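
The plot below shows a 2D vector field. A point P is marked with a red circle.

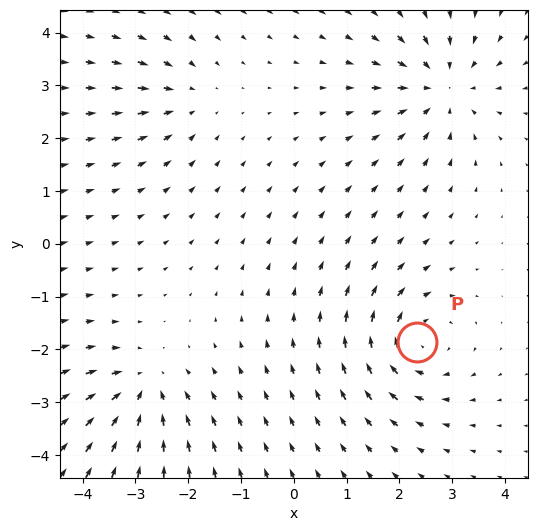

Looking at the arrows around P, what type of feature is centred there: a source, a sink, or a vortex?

At P (2.3, -1.9) the arrows circulate clockwise. Divergence ≈0, curl about -5 — near-zero divergence with nonzero curl is a vortex.

vortex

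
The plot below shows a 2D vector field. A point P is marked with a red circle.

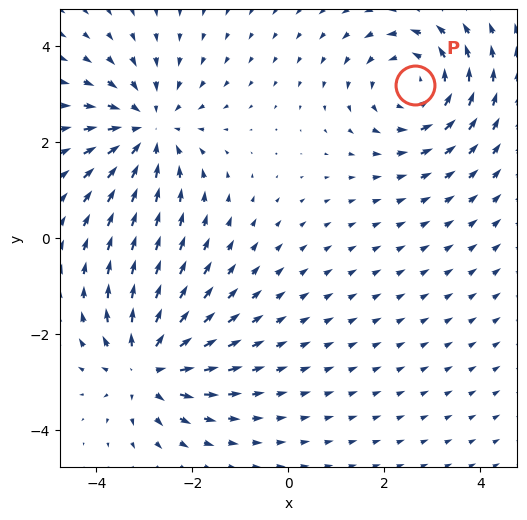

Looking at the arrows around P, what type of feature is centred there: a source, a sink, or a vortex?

vortex

At P (2.6, 3.2) the arrows circulate counterclockwise. Divergence ≈0, curl about +3 — near-zero divergence with nonzero curl is a vortex.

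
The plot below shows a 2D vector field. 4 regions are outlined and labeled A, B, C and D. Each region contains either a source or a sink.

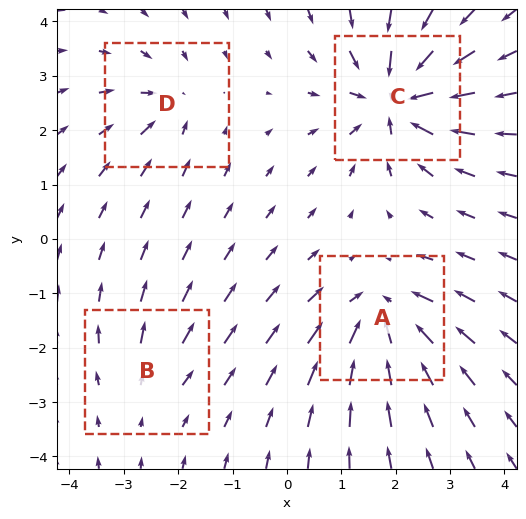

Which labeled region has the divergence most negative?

C

Divergence at each region's feature centre — A: about -6, B: about +3, C: about -8, D: about -4. Region C is most negative.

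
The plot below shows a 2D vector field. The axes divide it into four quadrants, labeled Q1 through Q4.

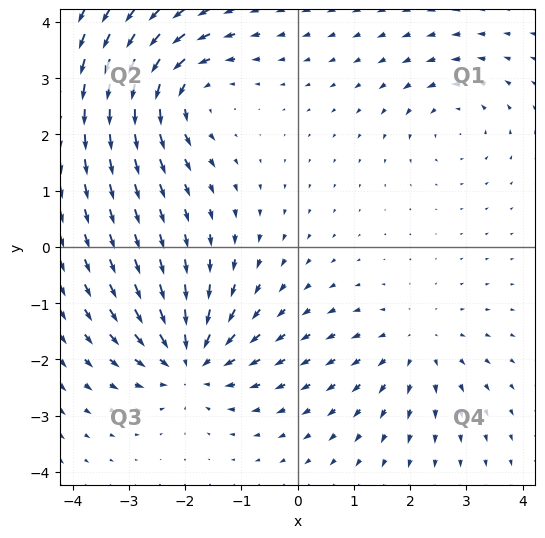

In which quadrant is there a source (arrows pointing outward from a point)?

The source sits at approximately (2.1, -1.7), which lies in quadrant Q4. The divergence there is about +3, positive as expected for a source.

Q4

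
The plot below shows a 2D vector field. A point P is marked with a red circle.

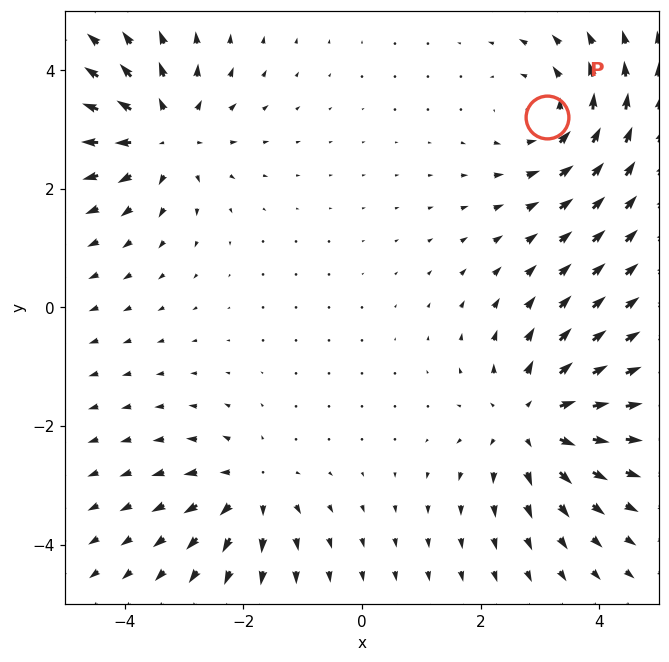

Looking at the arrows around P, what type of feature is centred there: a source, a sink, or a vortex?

vortex

At P (3.1, 3.2) the arrows circulate counterclockwise. Divergence ≈0, curl about +4 — near-zero divergence with nonzero curl is a vortex.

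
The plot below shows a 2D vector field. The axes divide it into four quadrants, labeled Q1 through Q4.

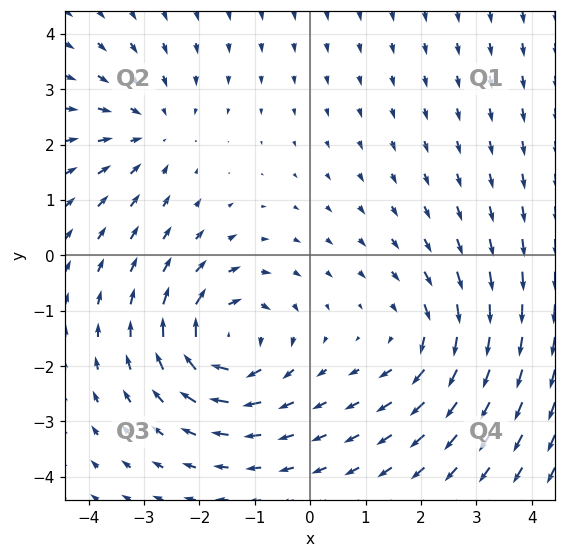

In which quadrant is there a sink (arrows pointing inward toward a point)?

Q2

The sink sits at approximately (-2.9, 2.2), which lies in quadrant Q2. The divergence there is about -2, negative as expected for a sink.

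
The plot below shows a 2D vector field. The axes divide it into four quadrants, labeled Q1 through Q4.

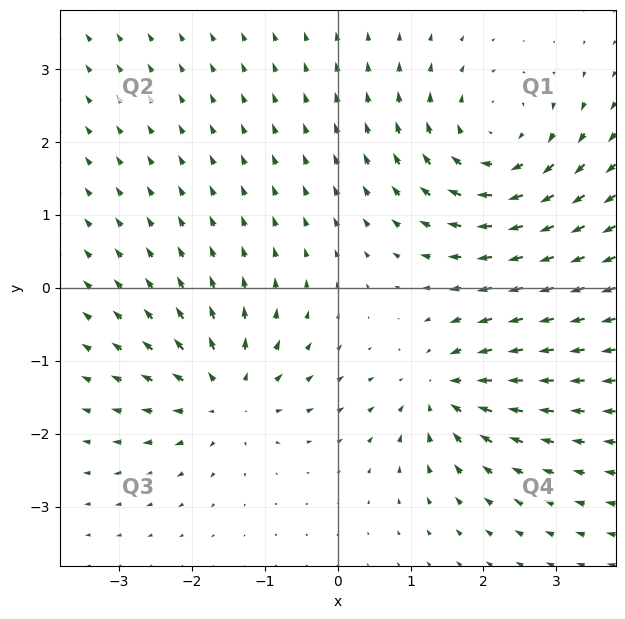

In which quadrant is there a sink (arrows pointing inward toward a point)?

Q4

The sink sits at approximately (1.5, -1.4), which lies in quadrant Q4. The divergence there is about -4, negative as expected for a sink.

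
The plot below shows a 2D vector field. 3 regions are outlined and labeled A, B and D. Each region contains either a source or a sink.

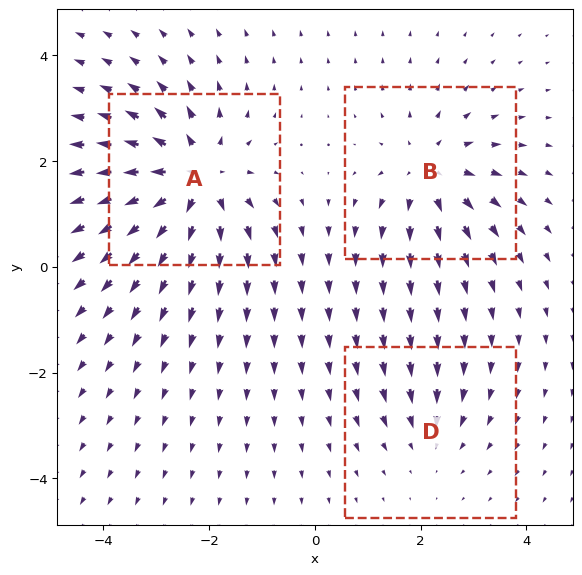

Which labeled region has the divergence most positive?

A

Divergence at each region's feature centre — A: about +5, B: about +3, D: about -2. Region A is most positive.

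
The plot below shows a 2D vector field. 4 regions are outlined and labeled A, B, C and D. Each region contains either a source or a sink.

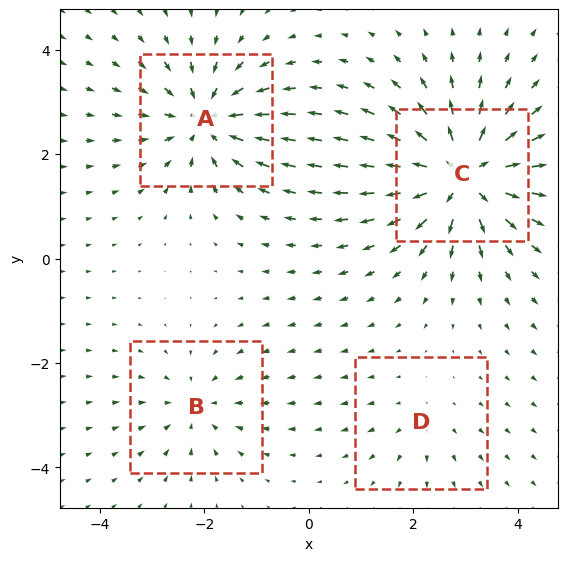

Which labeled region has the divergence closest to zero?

D

Divergence at each region's feature centre — A: about -6, B: about -3, C: about +8, D: about +2. Region D is closest to zero.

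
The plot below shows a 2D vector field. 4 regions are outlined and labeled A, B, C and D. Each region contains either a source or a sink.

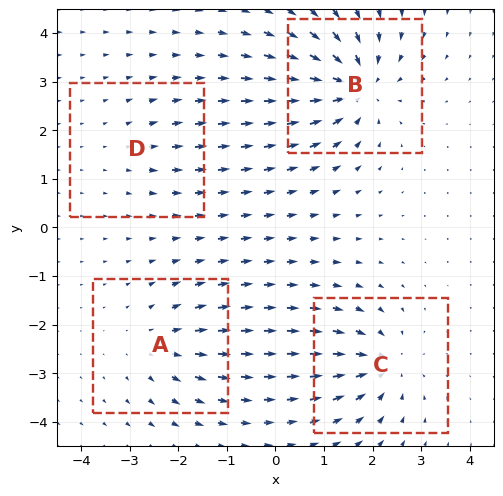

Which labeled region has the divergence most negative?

Divergence at each region's feature centre — A: about +4, B: about -7, C: about -6, D: about +2. Region B is most negative.

B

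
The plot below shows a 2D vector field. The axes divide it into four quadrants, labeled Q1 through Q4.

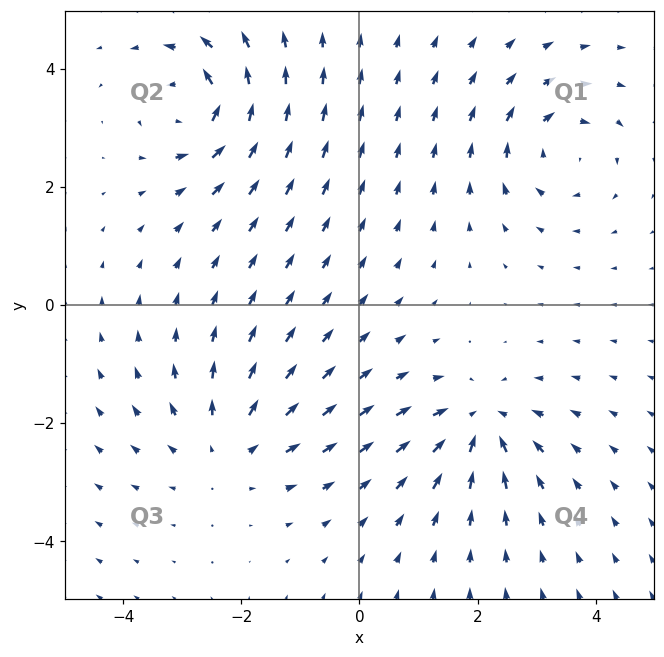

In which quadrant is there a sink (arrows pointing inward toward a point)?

Q4

The sink sits at approximately (2.1, -2.0), which lies in quadrant Q4. The divergence there is about -5, negative as expected for a sink.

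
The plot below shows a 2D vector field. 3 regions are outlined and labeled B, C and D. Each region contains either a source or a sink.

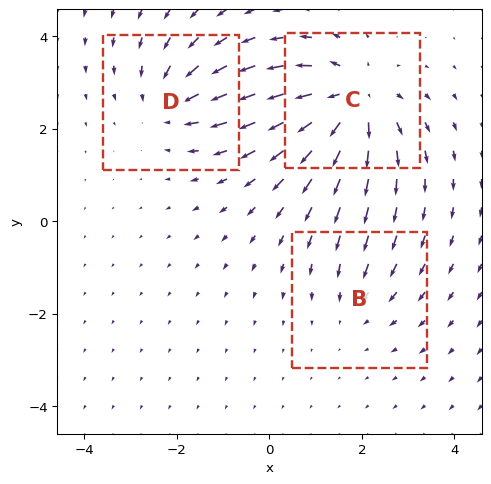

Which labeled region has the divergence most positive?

Divergence at each region's feature centre — B: about -2, C: about +5, D: about -3. Region C is most positive.

C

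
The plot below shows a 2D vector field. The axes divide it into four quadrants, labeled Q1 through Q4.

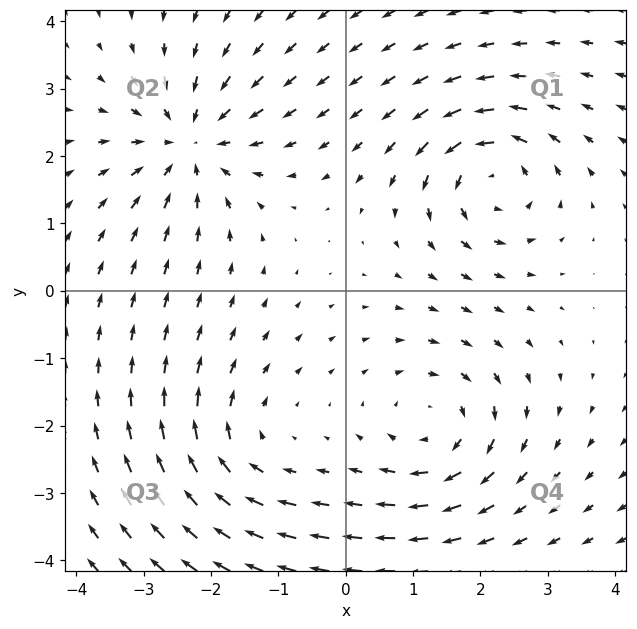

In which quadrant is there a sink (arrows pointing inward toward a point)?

Q2

The sink sits at approximately (-2.3, 2.2), which lies in quadrant Q2. The divergence there is about -4, negative as expected for a sink.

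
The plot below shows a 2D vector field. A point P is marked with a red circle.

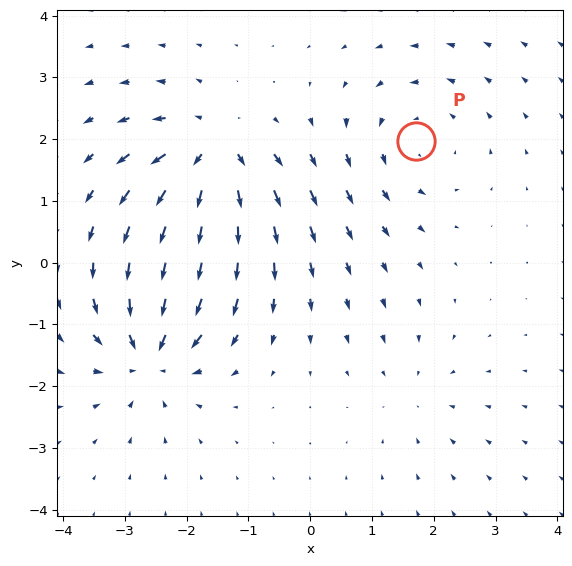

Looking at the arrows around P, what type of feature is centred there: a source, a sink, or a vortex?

vortex

At P (1.7, 2.0) the arrows circulate counterclockwise. Divergence ≈0, curl about +3 — near-zero divergence with nonzero curl is a vortex.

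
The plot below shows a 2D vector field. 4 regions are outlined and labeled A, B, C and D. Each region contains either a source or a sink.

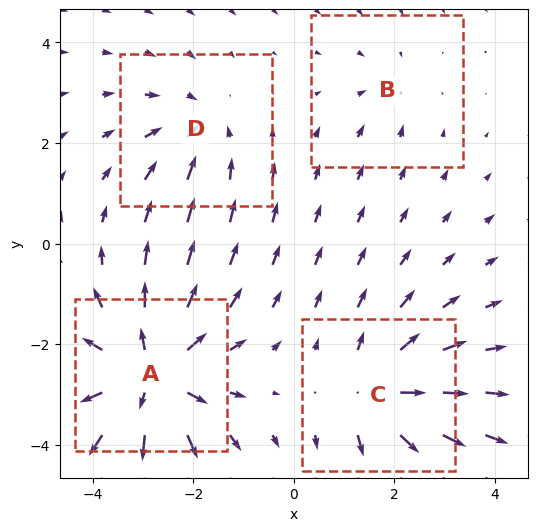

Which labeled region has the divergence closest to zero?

B

Divergence at each region's feature centre — A: about +7, B: about -2, C: about +5, D: about -3. Region B is closest to zero.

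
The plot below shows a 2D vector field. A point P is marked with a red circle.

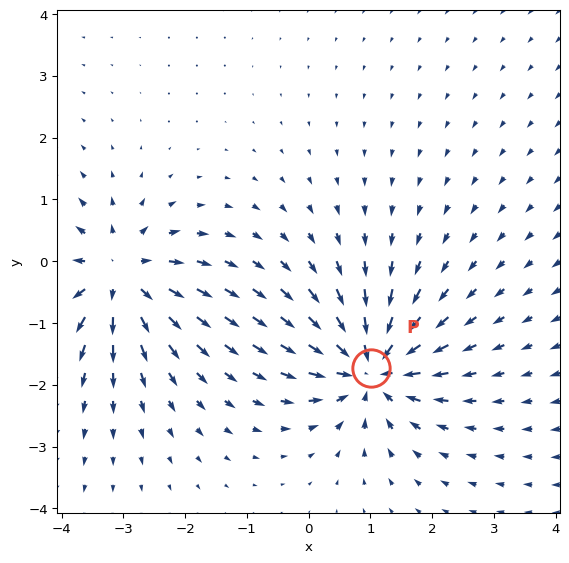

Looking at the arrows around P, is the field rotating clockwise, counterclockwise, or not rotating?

Near P at (1.0, -1.7) the arrows show no circulation. The curl there is ≈0.

not rotating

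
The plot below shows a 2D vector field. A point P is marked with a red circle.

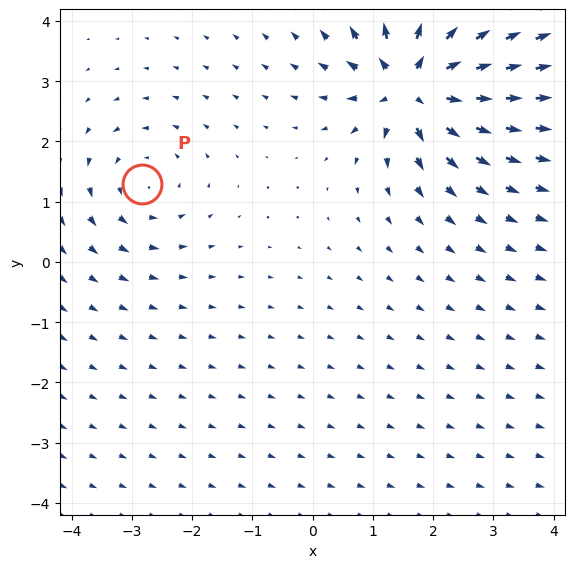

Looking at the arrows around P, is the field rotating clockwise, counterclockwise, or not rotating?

counterclockwise

Near P at (-2.8, 1.3) the arrows circulate counterclockwise. The curl (z-component) there is about +3; positive curl means counterclockwise rotation.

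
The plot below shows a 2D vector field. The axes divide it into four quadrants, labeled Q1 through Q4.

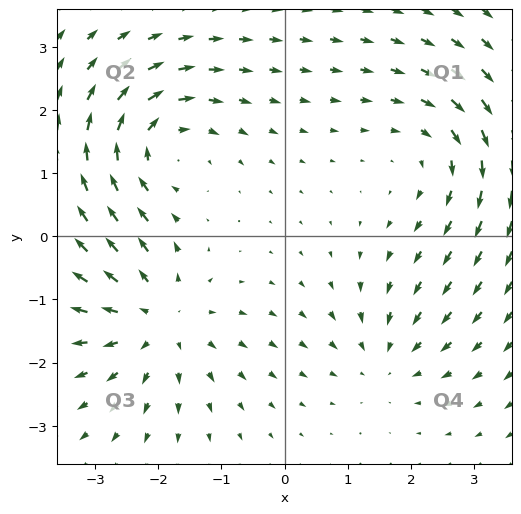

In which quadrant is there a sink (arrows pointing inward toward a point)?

The sink sits at approximately (1.6, -1.9), which lies in quadrant Q4. The divergence there is about -3, negative as expected for a sink.

Q4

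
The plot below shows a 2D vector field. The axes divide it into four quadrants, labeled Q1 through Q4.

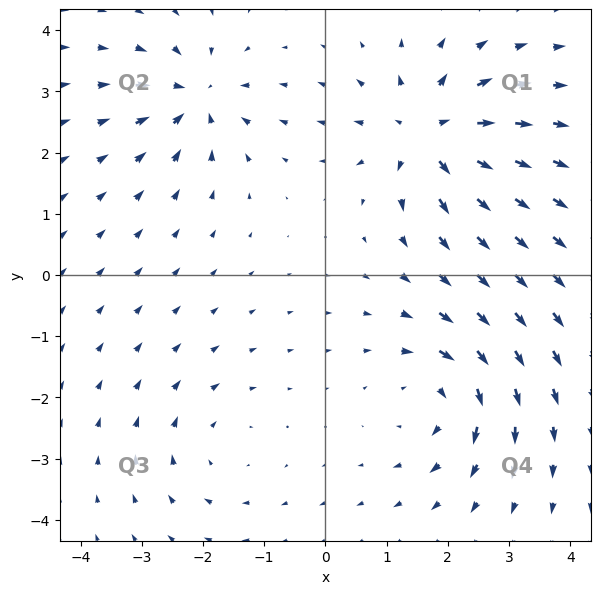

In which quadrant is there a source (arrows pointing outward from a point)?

The source sits at approximately (1.7, 2.3), which lies in quadrant Q1. The divergence there is about +6, positive as expected for a source.

Q1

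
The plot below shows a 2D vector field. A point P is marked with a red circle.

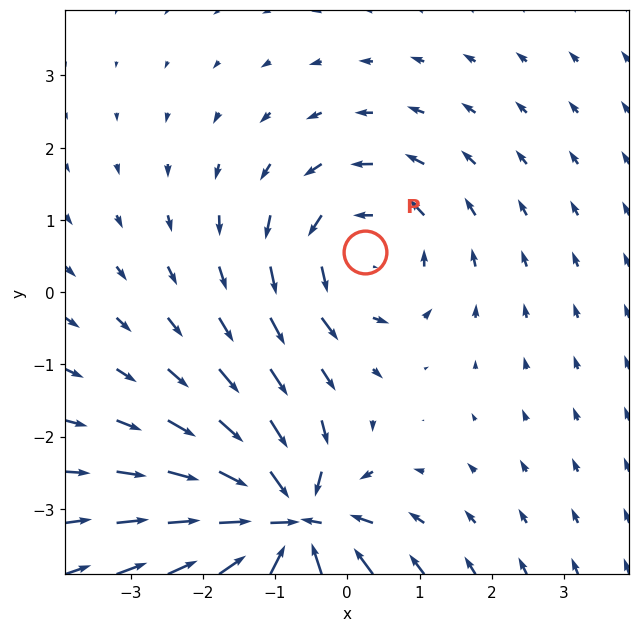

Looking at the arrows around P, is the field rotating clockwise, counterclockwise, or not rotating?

Near P at (0.2, 0.6) the arrows circulate counterclockwise. The curl (z-component) there is about +3; positive curl means counterclockwise rotation.

counterclockwise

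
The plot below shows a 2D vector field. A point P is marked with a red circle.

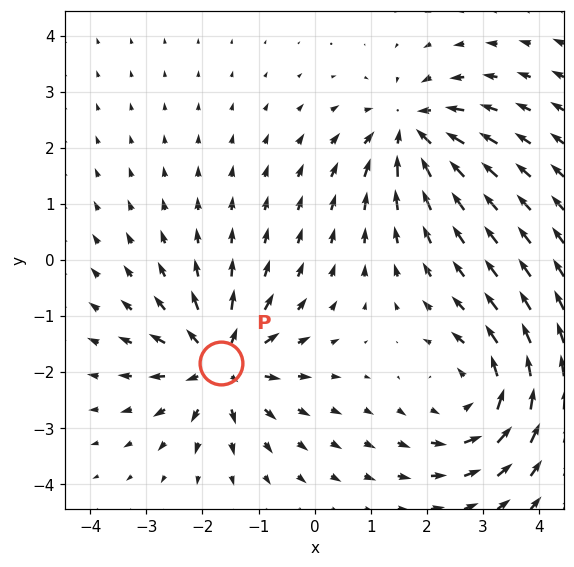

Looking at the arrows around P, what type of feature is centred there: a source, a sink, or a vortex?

source

At P (-1.7, -1.8) the arrows spread outward. Divergence about +5, curl ≈0 — positive divergence with near-zero curl is a source.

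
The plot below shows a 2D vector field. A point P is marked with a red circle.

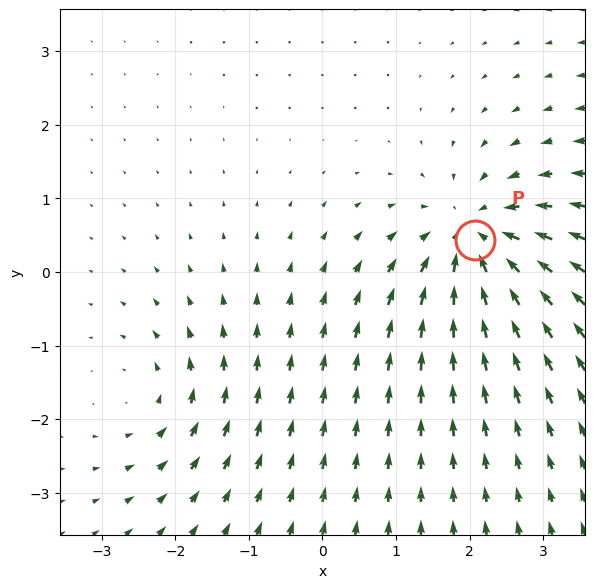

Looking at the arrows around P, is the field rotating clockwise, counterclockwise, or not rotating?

Near P at (2.1, 0.4) the arrows show no circulation. The curl there is ≈0.

not rotating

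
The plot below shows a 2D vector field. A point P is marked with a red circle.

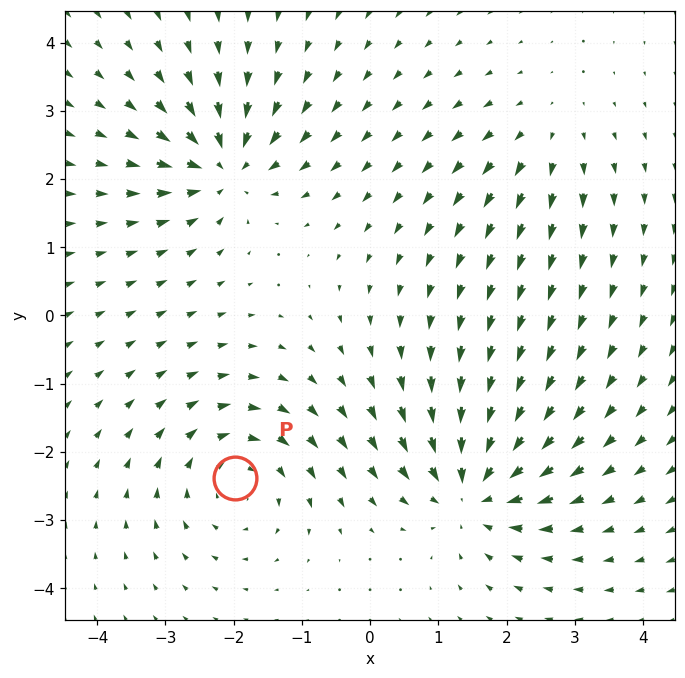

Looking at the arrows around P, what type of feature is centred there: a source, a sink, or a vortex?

vortex

At P (-2.0, -2.4) the arrows circulate clockwise. Divergence ≈0, curl about -4 — near-zero divergence with nonzero curl is a vortex.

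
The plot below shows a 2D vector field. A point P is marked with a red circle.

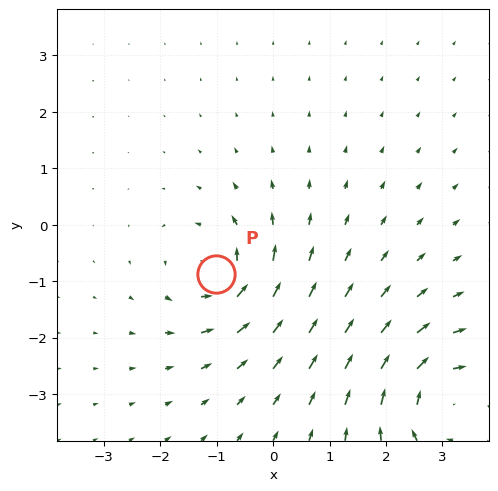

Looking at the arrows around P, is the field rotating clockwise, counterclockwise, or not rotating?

Near P at (-1.0, -0.9) the arrows circulate counterclockwise. The curl (z-component) there is about +5; positive curl means counterclockwise rotation.

counterclockwise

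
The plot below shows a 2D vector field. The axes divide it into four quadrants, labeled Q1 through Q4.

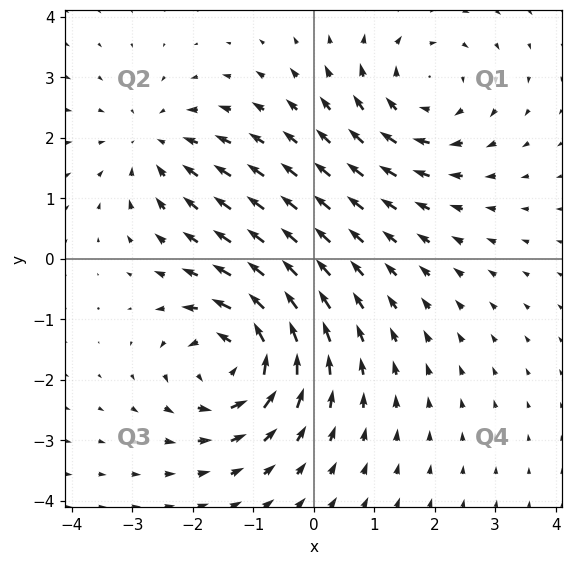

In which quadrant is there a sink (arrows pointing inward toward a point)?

Q2

The sink sits at approximately (-2.6, 1.9), which lies in quadrant Q2. The divergence there is about -3, negative as expected for a sink.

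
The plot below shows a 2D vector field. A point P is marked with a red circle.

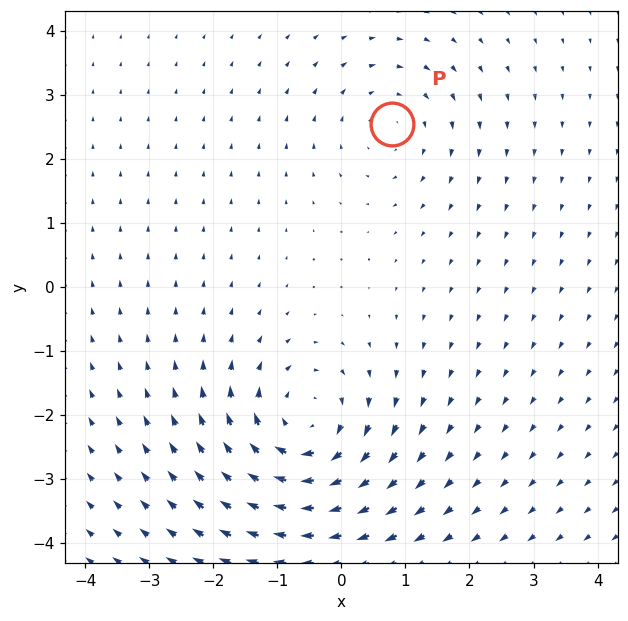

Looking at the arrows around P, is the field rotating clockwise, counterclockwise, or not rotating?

Near P at (0.8, 2.5) the arrows circulate clockwise. The curl (z-component) there is about -2; negative curl means clockwise rotation.

clockwise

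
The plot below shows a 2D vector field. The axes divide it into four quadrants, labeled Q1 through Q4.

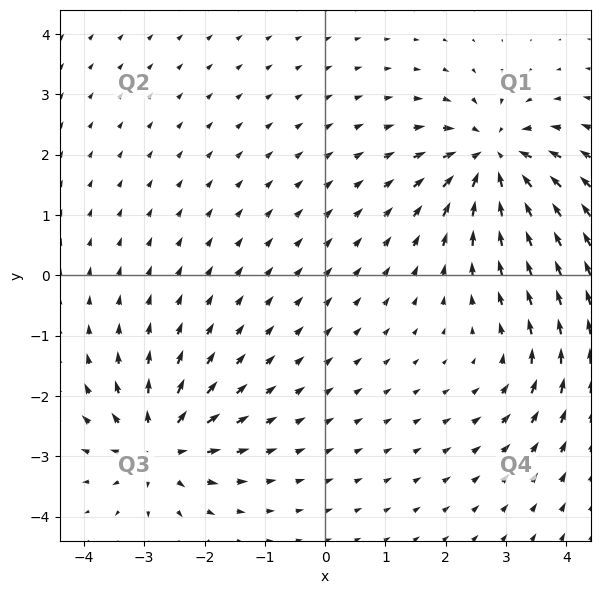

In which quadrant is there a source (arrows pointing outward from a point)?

The source sits at approximately (-2.8, -2.8), which lies in quadrant Q3. The divergence there is about +5, positive as expected for a source.

Q3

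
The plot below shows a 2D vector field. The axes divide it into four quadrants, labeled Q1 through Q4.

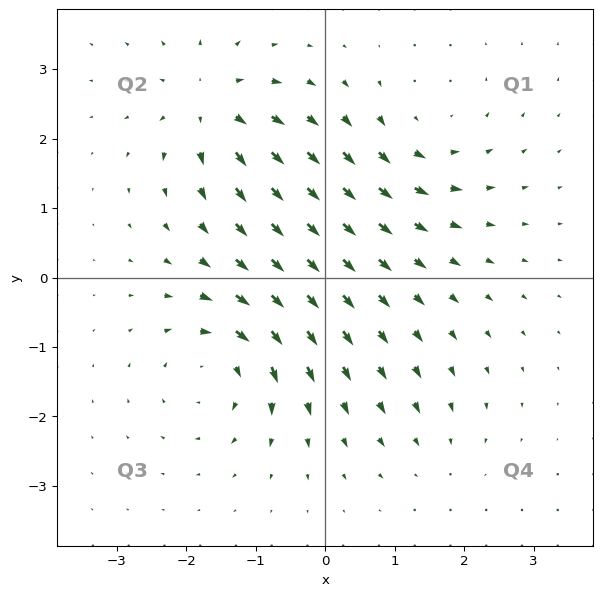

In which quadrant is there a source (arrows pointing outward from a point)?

Q2

The source sits at approximately (-1.6, 2.4), which lies in quadrant Q2. The divergence there is about +6, positive as expected for a source.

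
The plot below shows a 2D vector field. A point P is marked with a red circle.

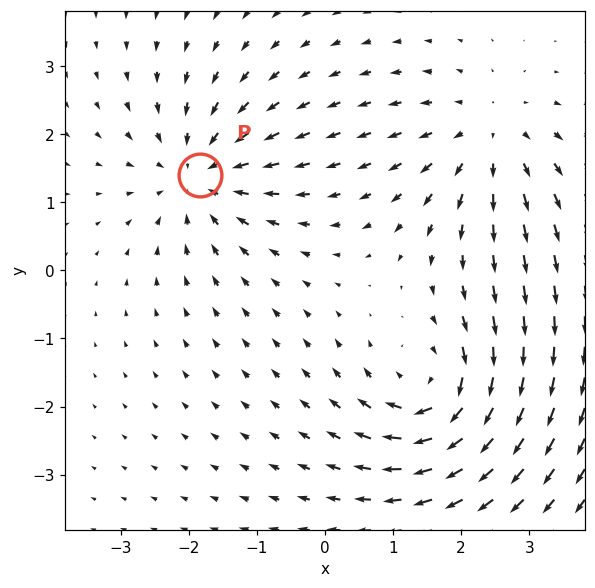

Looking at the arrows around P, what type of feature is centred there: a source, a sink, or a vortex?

At P (-1.8, 1.4) the arrows converge inward. Divergence about -4, curl ≈0 — negative divergence with near-zero curl is a sink.

sink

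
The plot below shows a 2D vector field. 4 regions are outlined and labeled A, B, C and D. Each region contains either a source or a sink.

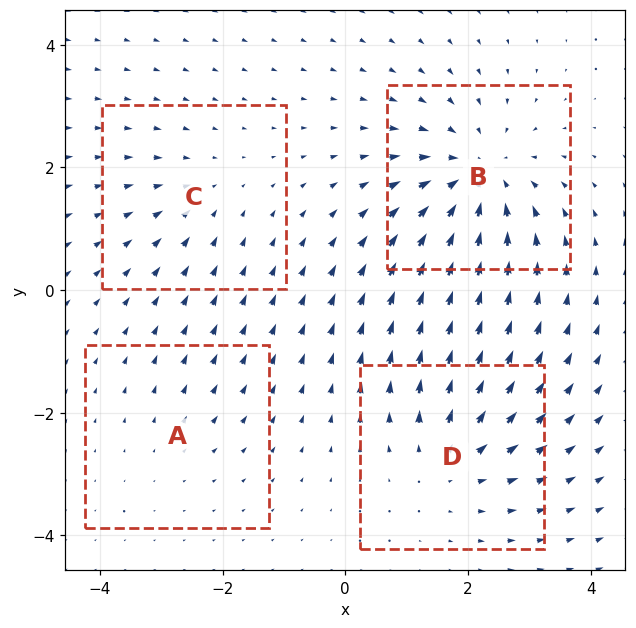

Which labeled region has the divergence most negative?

B

Divergence at each region's feature centre — A: about +2, B: about -6, C: about -3, D: about +4. Region B is most negative.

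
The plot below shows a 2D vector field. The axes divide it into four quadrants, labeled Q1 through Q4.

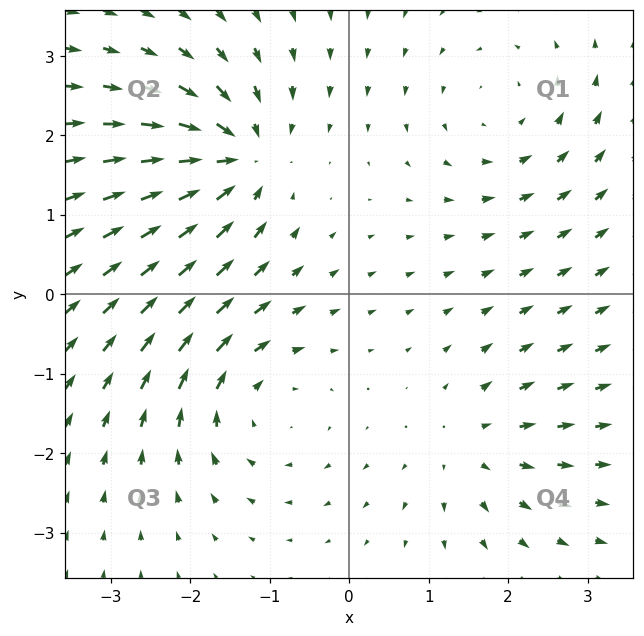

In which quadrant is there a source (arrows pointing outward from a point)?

The source sits at approximately (1.6, -1.9), which lies in quadrant Q4. The divergence there is about +3, positive as expected for a source.

Q4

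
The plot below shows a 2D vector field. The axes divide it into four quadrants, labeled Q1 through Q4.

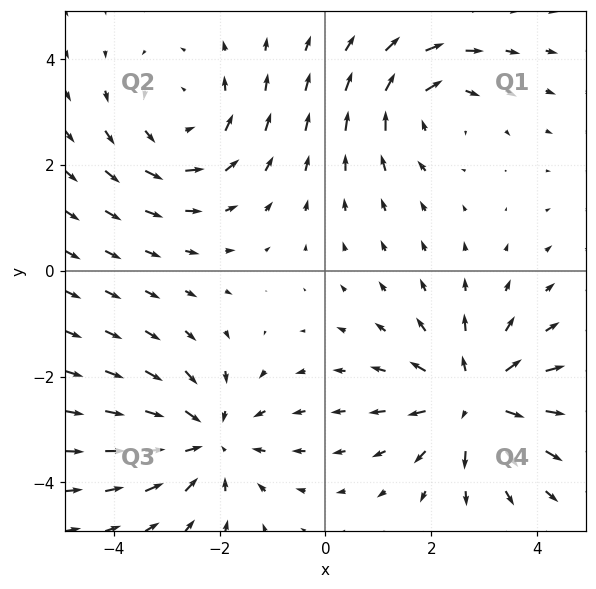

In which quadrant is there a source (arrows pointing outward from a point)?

Q4

The source sits at approximately (2.8, -2.4), which lies in quadrant Q4. The divergence there is about +4, positive as expected for a source.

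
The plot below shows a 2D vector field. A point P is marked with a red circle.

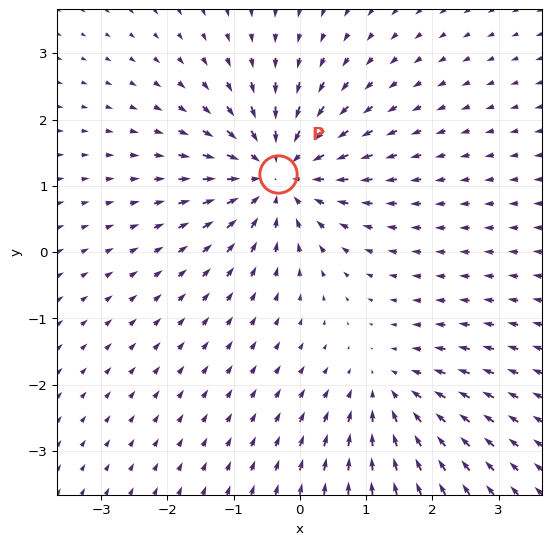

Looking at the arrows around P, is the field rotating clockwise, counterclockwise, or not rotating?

Near P at (-0.3, 1.2) the arrows show no circulation. The curl there is ≈0.

not rotating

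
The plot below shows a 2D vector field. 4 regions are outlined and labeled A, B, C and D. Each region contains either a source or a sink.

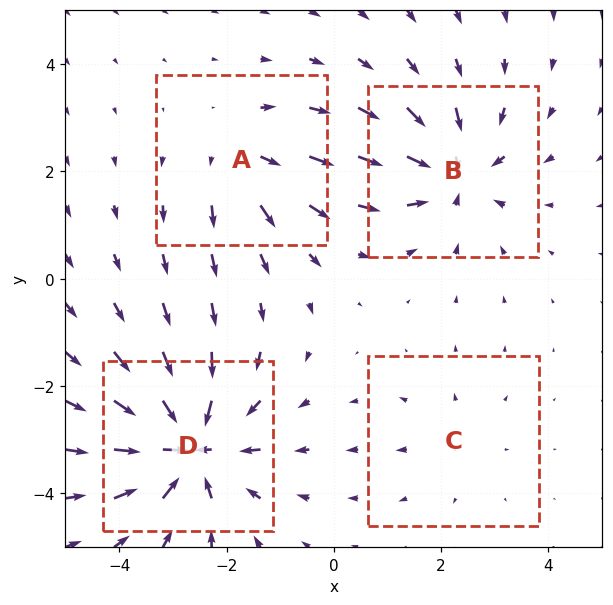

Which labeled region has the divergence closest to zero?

Divergence at each region's feature centre — A: about +4, B: about -5, C: about +2, D: about -7. Region C is closest to zero.

C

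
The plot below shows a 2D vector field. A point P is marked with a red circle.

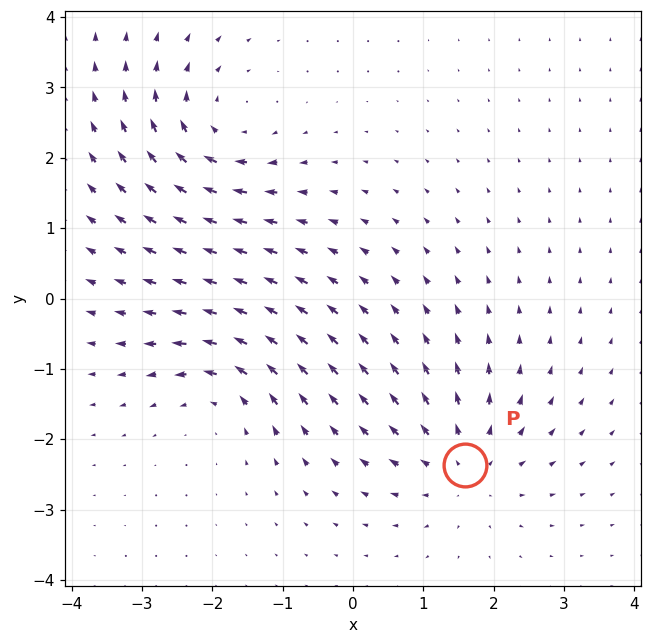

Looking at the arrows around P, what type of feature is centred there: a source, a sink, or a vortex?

source

At P (1.6, -2.4) the arrows spread outward. Divergence about +3, curl ≈0 — positive divergence with near-zero curl is a source.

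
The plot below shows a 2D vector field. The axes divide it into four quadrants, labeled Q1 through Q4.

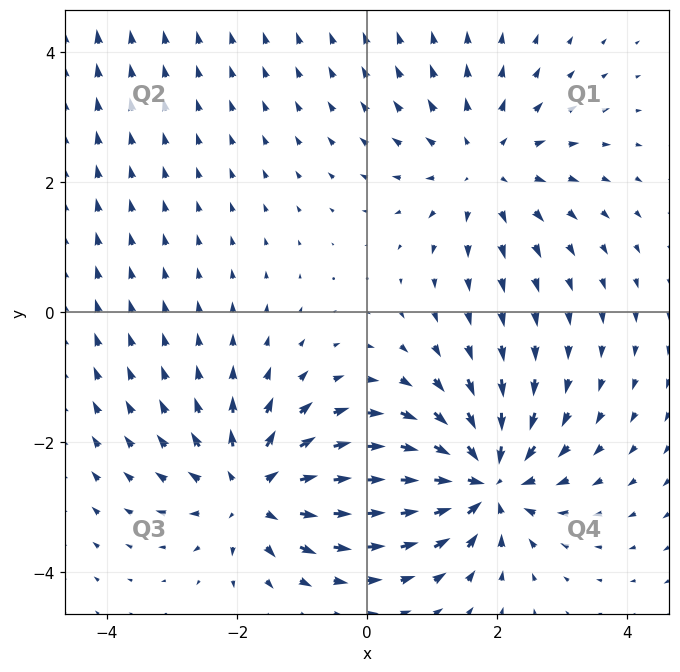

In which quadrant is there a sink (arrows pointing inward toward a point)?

The sink sits at approximately (1.8, -2.6), which lies in quadrant Q4. The divergence there is about -5, negative as expected for a sink.

Q4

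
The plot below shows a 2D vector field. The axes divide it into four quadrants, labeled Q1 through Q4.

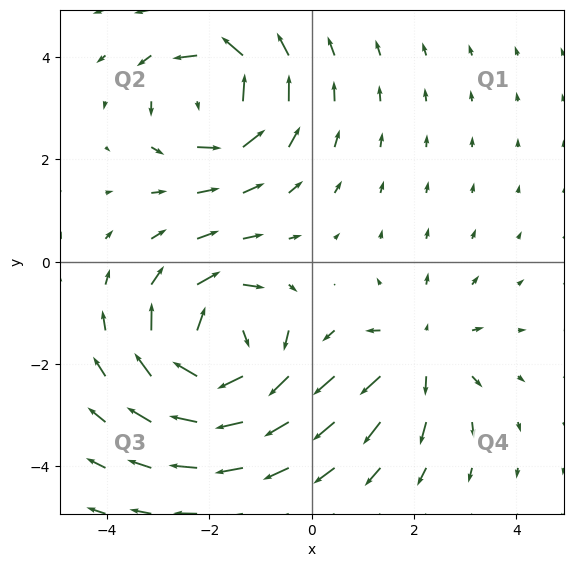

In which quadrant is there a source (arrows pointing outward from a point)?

The source sits at approximately (2.1, -1.8), which lies in quadrant Q4. The divergence there is about +3, positive as expected for a source.

Q4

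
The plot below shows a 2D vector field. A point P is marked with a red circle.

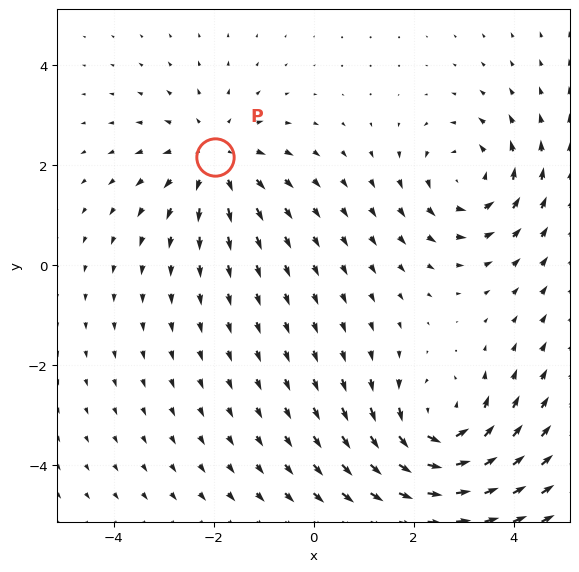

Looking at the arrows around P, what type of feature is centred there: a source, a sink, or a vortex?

source

At P (-2.0, 2.2) the arrows spread outward. Divergence about +3, curl ≈0 — positive divergence with near-zero curl is a source.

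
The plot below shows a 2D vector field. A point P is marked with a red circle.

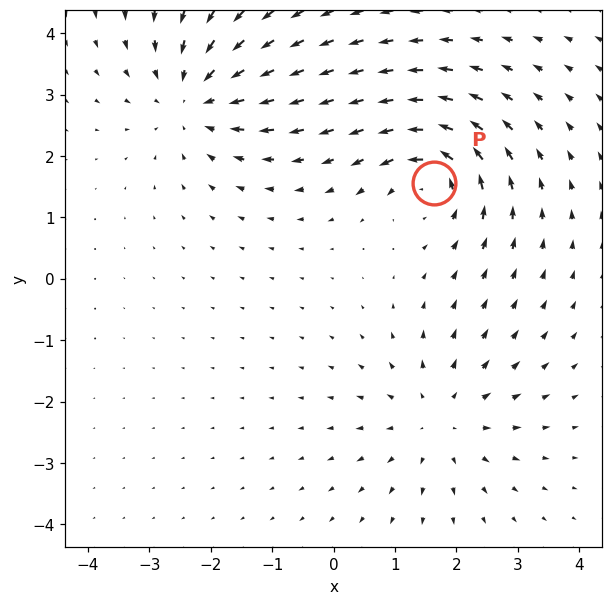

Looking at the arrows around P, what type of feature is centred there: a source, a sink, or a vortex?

At P (1.6, 1.6) the arrows circulate counterclockwise. Divergence ≈0, curl about +5 — near-zero divergence with nonzero curl is a vortex.

vortex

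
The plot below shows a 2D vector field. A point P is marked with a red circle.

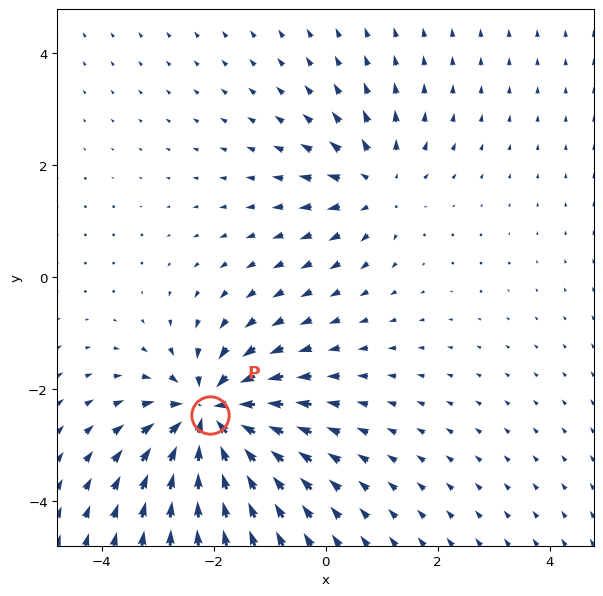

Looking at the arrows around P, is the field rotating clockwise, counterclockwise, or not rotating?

not rotating

Near P at (-2.1, -2.5) the arrows show no circulation. The curl there is ≈0.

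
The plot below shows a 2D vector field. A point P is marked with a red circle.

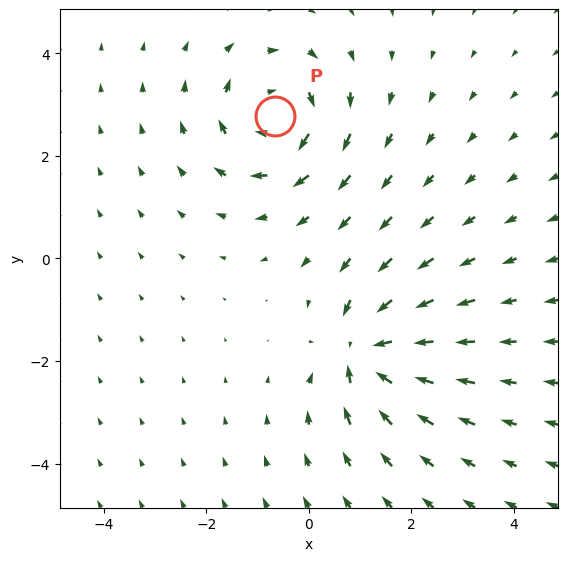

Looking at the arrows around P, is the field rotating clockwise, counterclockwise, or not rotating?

clockwise

Near P at (-0.7, 2.8) the arrows circulate clockwise. The curl (z-component) there is about -5; negative curl means clockwise rotation.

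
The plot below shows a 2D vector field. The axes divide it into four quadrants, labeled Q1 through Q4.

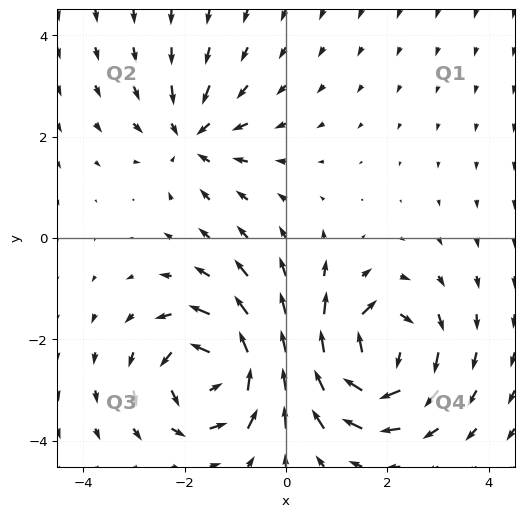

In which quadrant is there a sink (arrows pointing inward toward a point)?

The sink sits at approximately (-1.9, 2.0), which lies in quadrant Q2. The divergence there is about -4, negative as expected for a sink.

Q2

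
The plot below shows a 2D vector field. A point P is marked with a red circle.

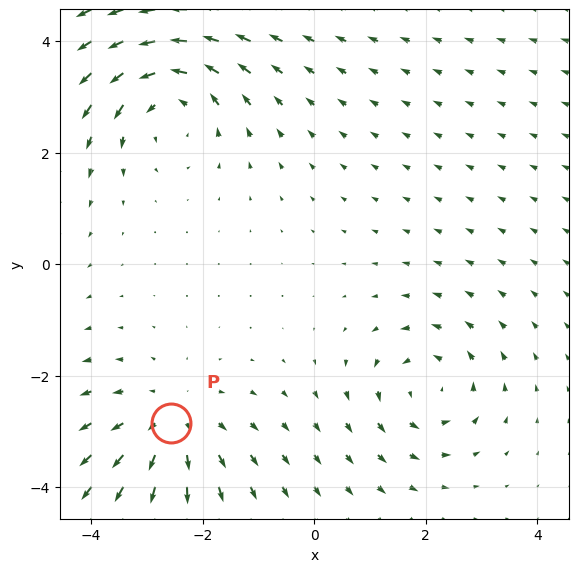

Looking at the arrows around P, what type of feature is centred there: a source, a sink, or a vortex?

At P (-2.6, -2.9) the arrows spread outward. Divergence about +3, curl ≈0 — positive divergence with near-zero curl is a source.

source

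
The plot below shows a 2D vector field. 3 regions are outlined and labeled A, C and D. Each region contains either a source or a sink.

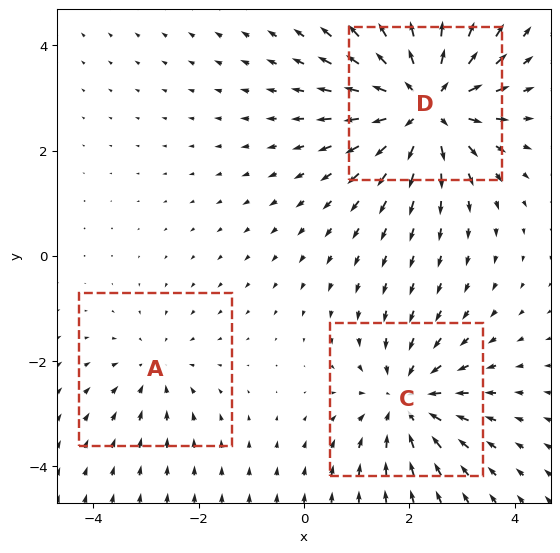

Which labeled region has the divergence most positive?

D

Divergence at each region's feature centre — A: about -2, C: about -3, D: about +5. Region D is most positive.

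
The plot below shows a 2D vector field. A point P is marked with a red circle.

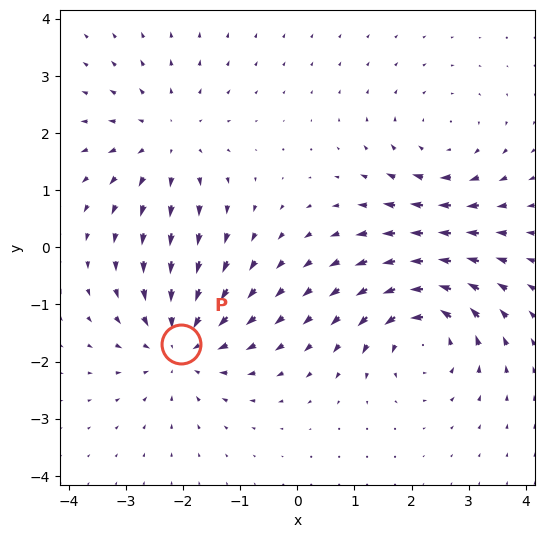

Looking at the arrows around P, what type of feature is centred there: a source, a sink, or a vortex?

sink

At P (-2.0, -1.7) the arrows converge inward. Divergence about -5, curl ≈0 — negative divergence with near-zero curl is a sink.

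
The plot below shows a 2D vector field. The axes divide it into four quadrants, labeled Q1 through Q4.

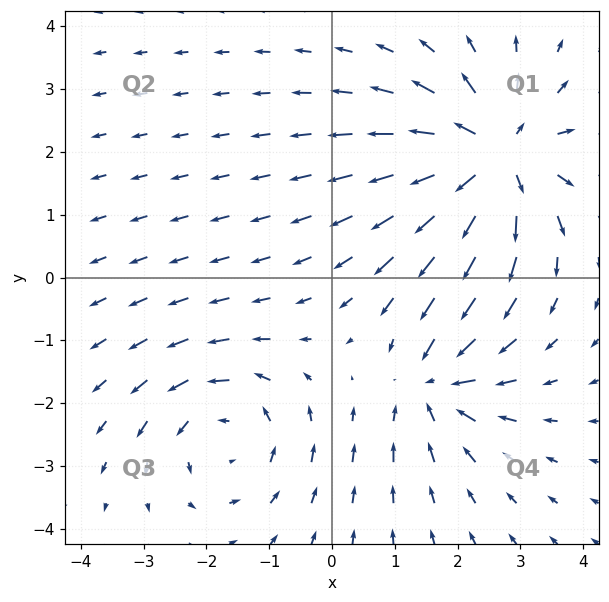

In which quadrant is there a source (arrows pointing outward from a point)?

The source sits at approximately (2.6, 1.9), which lies in quadrant Q1. The divergence there is about +5, positive as expected for a source.

Q1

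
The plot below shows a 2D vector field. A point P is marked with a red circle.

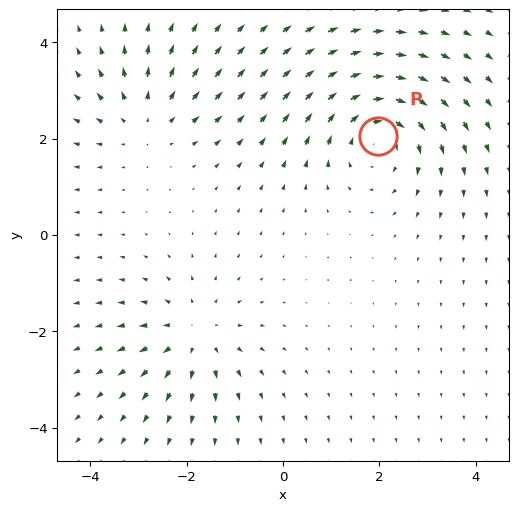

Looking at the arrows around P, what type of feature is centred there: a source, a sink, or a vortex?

At P (2.0, 2.1) the arrows circulate clockwise. Divergence ≈0, curl about -4 — near-zero divergence with nonzero curl is a vortex.

vortex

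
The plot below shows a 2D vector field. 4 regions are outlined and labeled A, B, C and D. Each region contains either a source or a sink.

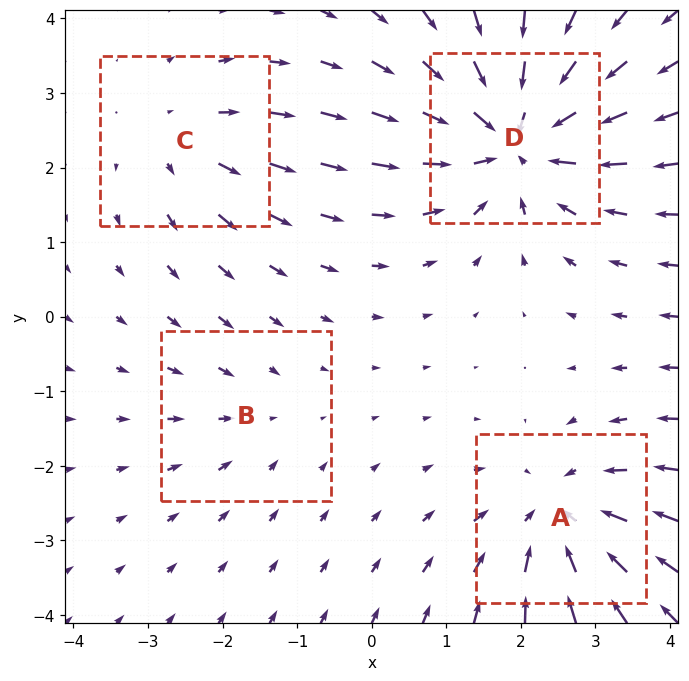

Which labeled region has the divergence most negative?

D

Divergence at each region's feature centre — A: about -5, B: about -2, C: about +3, D: about -6. Region D is most negative.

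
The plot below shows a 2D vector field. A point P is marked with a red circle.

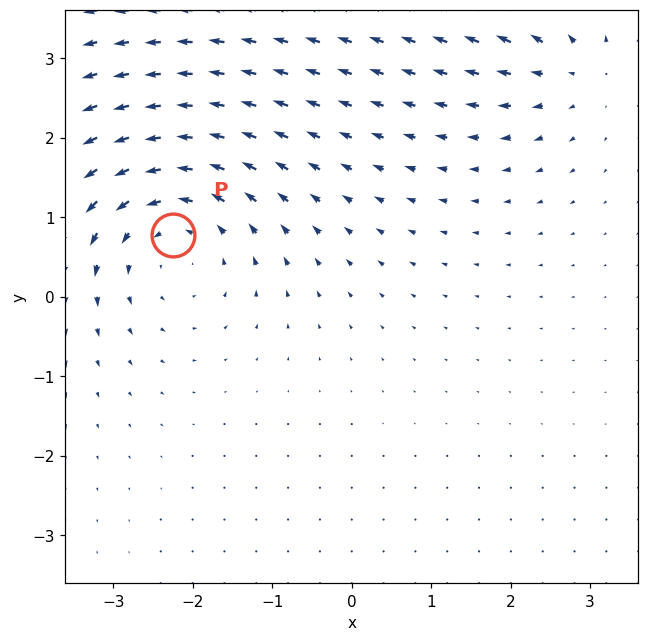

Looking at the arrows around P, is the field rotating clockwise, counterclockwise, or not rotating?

counterclockwise

Near P at (-2.2, 0.8) the arrows circulate counterclockwise. The curl (z-component) there is about +4; positive curl means counterclockwise rotation.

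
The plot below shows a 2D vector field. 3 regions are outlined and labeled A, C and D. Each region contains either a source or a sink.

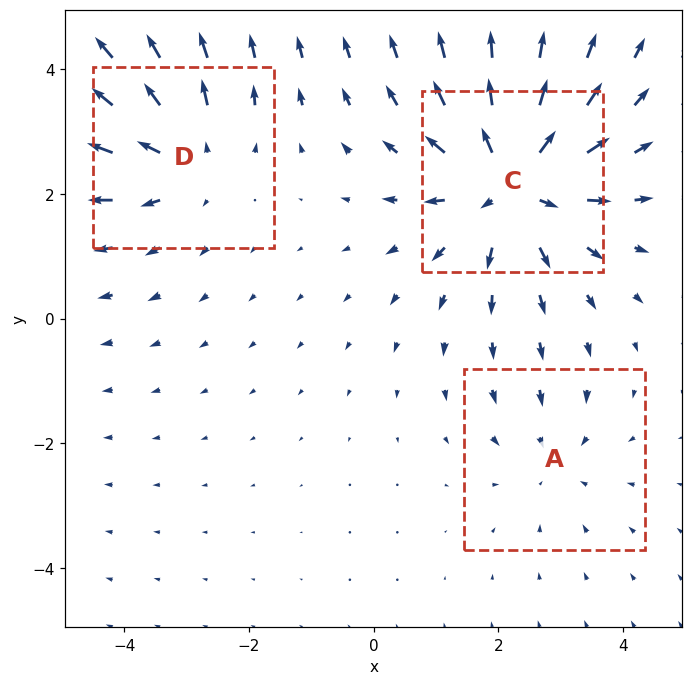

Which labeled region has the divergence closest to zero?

Divergence at each region's feature centre — A: about -2, C: about +5, D: about +3. Region A is closest to zero.

A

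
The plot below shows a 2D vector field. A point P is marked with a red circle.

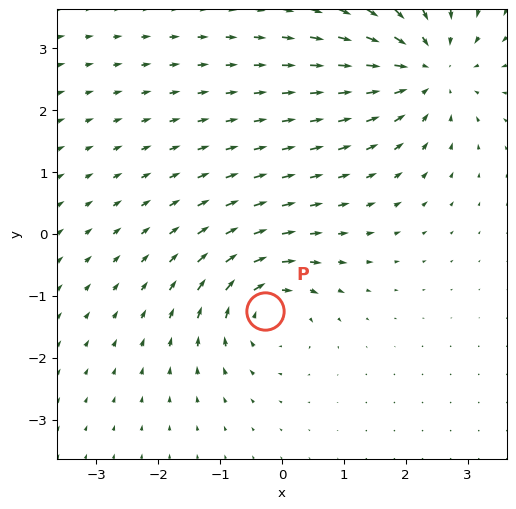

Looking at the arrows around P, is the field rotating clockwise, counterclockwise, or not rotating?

clockwise

Near P at (-0.3, -1.2) the arrows circulate clockwise. The curl (z-component) there is about -4; negative curl means clockwise rotation.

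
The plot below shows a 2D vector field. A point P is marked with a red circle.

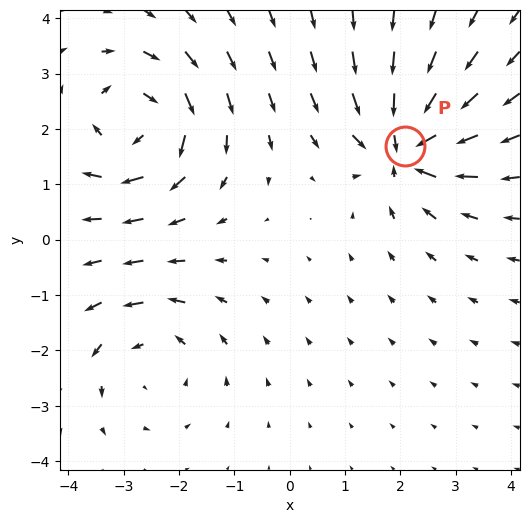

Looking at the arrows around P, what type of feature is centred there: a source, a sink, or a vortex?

At P (2.1, 1.7) the arrows converge inward. Divergence about -7, curl ≈0 — negative divergence with near-zero curl is a sink.

sink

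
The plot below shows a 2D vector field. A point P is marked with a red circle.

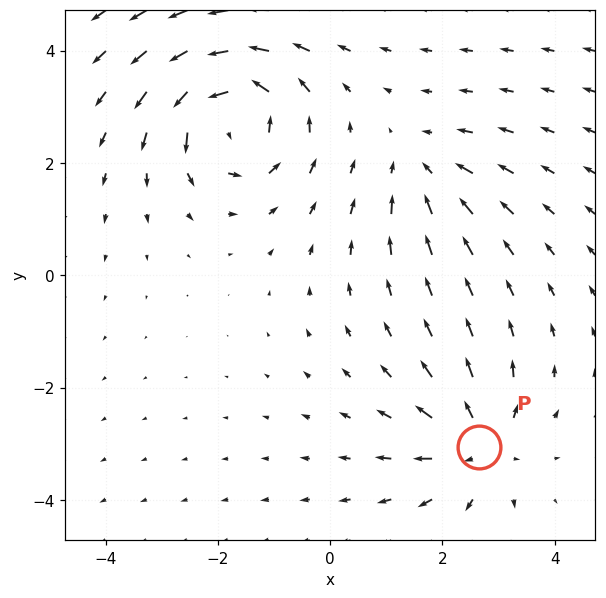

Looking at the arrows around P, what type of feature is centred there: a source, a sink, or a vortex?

At P (2.7, -3.1) the arrows spread outward. Divergence about +4, curl ≈0 — positive divergence with near-zero curl is a source.

source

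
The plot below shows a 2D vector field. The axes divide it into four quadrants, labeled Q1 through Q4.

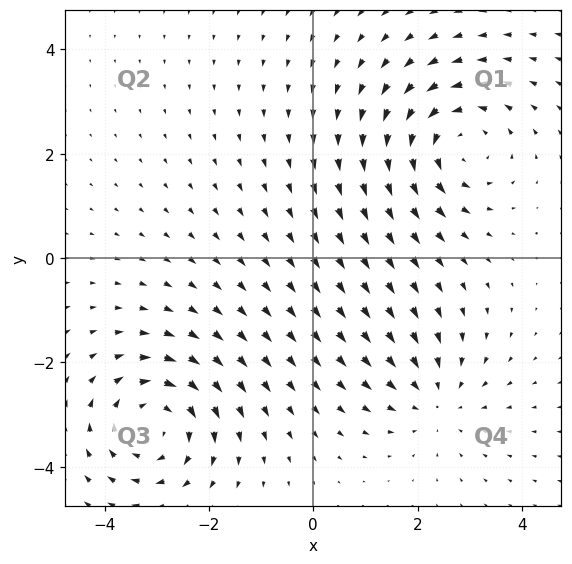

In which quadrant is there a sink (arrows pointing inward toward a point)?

Q4

The sink sits at approximately (2.3, -2.7), which lies in quadrant Q4. The divergence there is about -2, negative as expected for a sink.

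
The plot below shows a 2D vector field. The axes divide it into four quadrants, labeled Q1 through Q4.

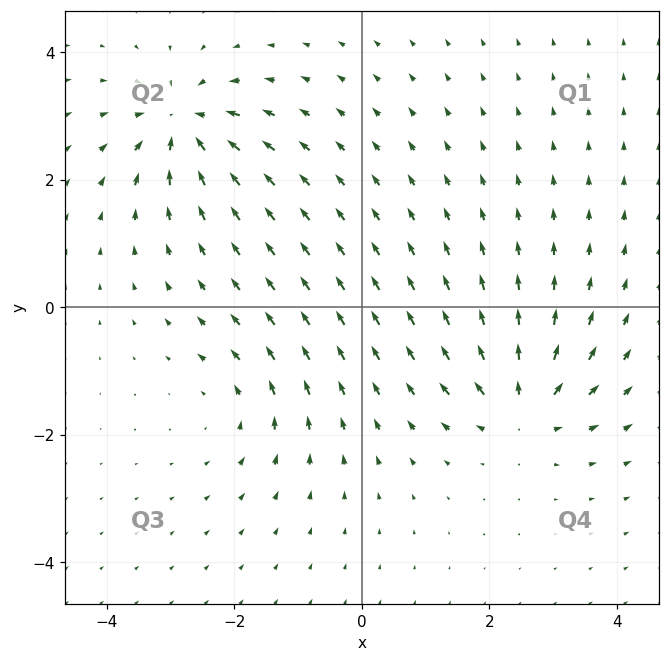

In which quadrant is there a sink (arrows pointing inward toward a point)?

Q2

The sink sits at approximately (-2.8, 2.9), which lies in quadrant Q2. The divergence there is about -6, negative as expected for a sink.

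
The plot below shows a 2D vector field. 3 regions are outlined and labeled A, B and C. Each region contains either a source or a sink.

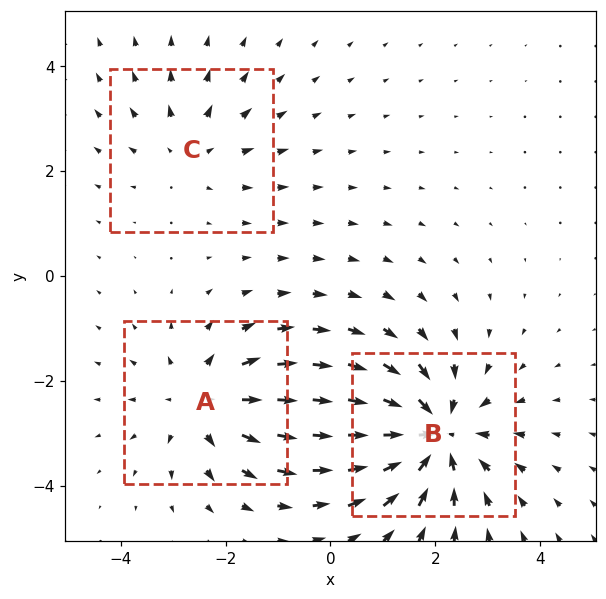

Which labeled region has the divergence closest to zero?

Divergence at each region's feature centre — A: about +3, B: about -4, C: about +2. Region C is closest to zero.

C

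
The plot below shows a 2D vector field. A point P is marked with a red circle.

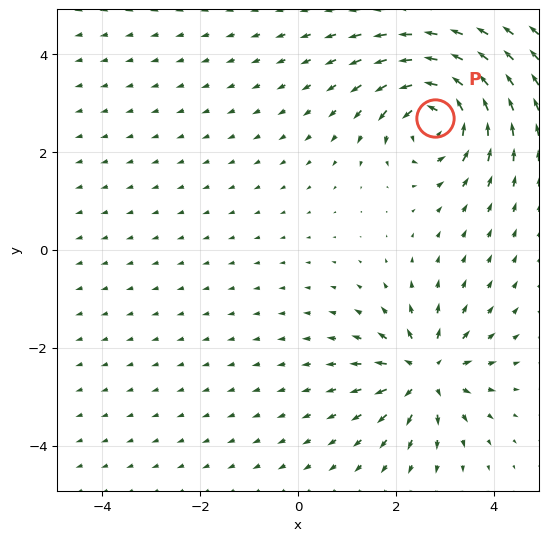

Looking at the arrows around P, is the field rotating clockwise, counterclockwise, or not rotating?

counterclockwise

Near P at (2.8, 2.7) the arrows circulate counterclockwise. The curl (z-component) there is about +4; positive curl means counterclockwise rotation.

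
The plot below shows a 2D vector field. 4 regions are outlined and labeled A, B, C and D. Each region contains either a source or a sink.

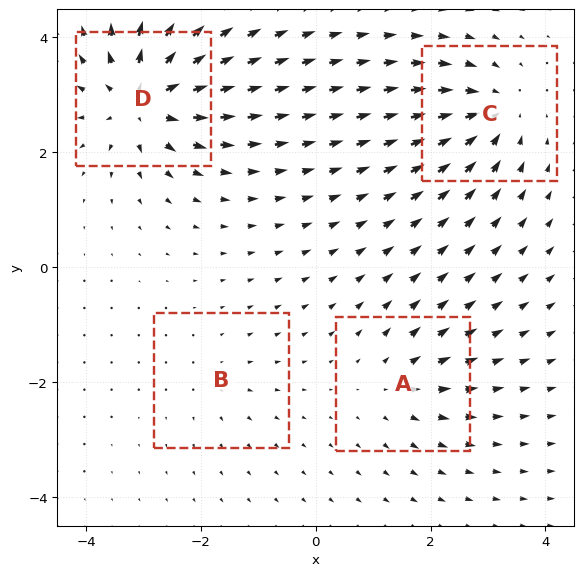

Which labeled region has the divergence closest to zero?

B

Divergence at each region's feature centre — A: about +4, B: about +2, C: about -6, D: about +9. Region B is closest to zero.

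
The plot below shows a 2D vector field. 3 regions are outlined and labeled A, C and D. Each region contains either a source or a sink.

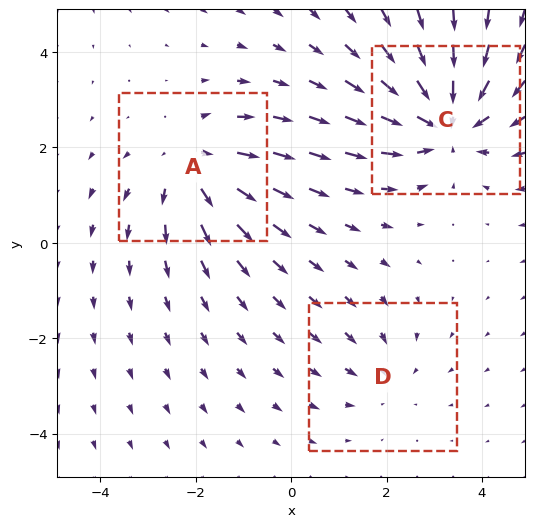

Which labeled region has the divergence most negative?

Divergence at each region's feature centre — A: about +3, C: about -4, D: about -2. Region C is most negative.

C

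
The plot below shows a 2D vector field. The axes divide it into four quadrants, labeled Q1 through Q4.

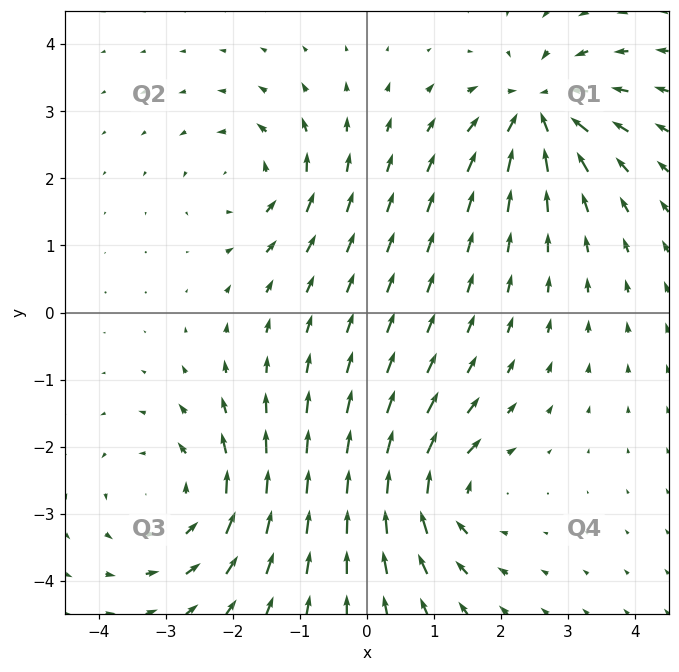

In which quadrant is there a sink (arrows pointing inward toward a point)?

The sink sits at approximately (2.6, 3.0), which lies in quadrant Q1. The divergence there is about -6, negative as expected for a sink.

Q1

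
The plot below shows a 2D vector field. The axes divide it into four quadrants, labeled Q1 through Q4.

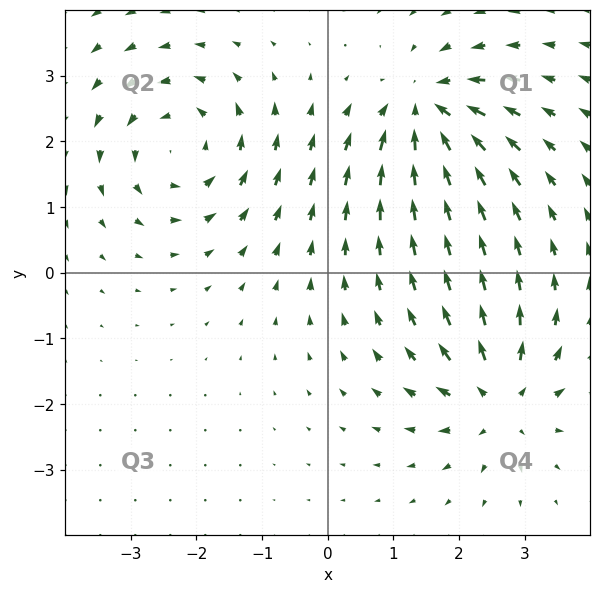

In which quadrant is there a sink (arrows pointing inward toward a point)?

The sink sits at approximately (1.5, 2.5), which lies in quadrant Q1. The divergence there is about -5, negative as expected for a sink.

Q1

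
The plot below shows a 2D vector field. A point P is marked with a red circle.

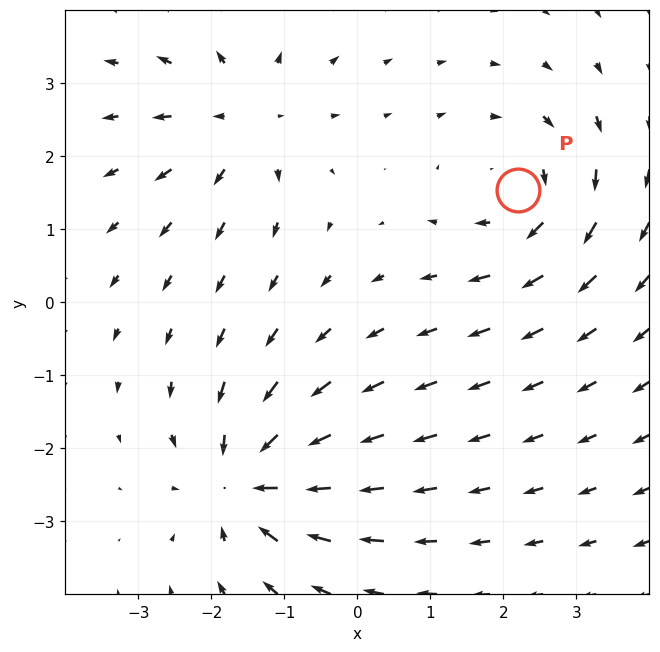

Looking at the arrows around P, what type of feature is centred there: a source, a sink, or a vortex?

At P (2.2, 1.5) the arrows circulate clockwise. Divergence ≈0, curl about -4 — near-zero divergence with nonzero curl is a vortex.

vortex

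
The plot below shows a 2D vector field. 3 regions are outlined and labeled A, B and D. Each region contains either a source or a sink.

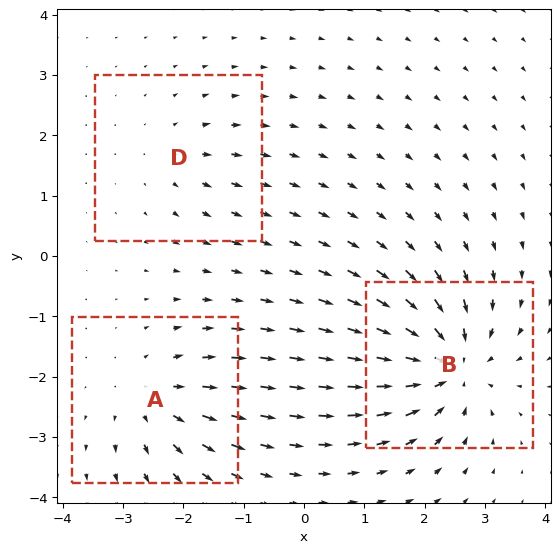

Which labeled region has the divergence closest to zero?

D

Divergence at each region's feature centre — A: about +4, B: about -6, D: about +2. Region D is closest to zero.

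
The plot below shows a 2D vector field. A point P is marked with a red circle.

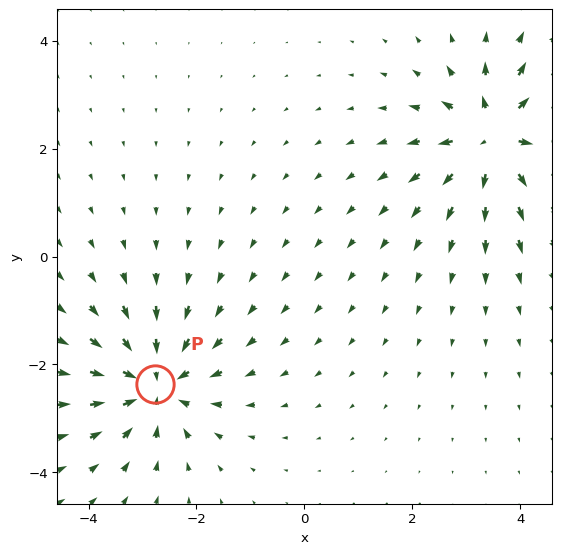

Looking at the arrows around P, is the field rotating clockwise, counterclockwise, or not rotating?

Near P at (-2.8, -2.4) the arrows show no circulation. The curl there is ≈0.

not rotating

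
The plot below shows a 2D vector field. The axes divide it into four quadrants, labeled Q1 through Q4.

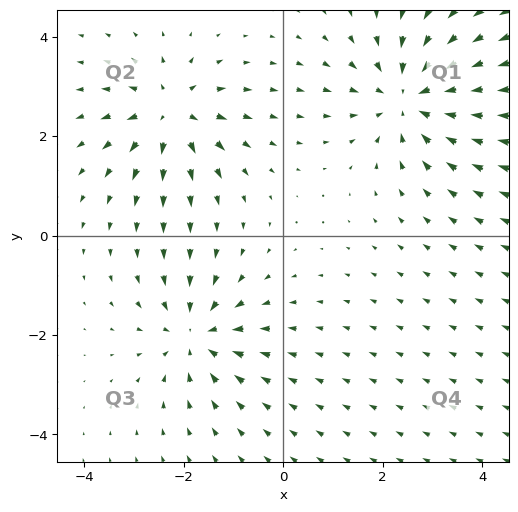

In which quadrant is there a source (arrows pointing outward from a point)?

Q2

The source sits at approximately (-2.3, 2.5), which lies in quadrant Q2. The divergence there is about +4, positive as expected for a source.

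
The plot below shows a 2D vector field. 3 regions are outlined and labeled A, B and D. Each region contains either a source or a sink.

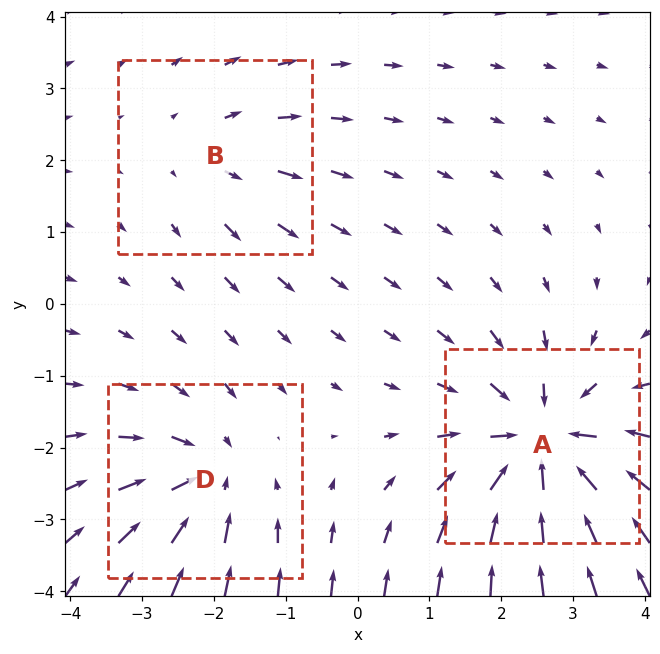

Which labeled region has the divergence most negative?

Divergence at each region's feature centre — A: about -5, B: about +2, D: about -3. Region A is most negative.

A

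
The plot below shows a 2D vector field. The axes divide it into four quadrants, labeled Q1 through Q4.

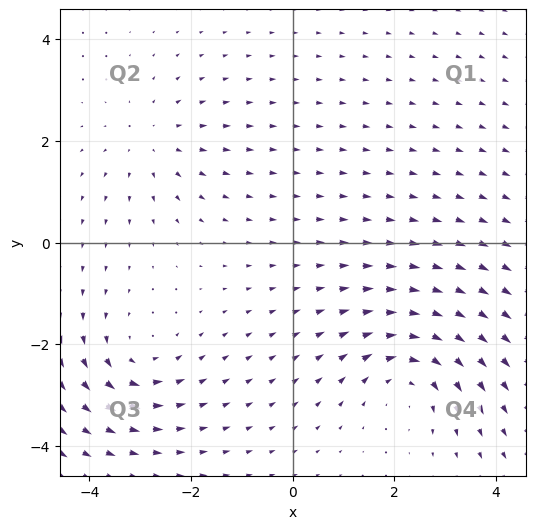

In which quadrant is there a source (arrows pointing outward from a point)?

Q2

The source sits at approximately (-2.7, 2.0), which lies in quadrant Q2. The divergence there is about +2, positive as expected for a source.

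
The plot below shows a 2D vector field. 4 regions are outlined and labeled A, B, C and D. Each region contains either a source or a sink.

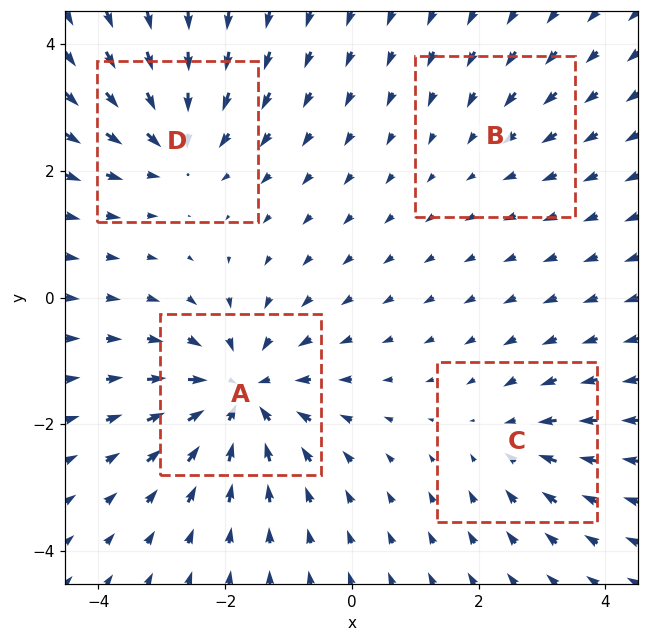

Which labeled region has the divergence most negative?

Divergence at each region's feature centre — A: about -7, B: about -2, C: about -3, D: about -5. Region A is most negative.

A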